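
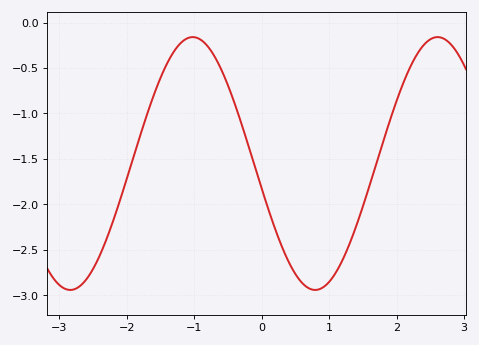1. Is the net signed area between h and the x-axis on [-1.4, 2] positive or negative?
negative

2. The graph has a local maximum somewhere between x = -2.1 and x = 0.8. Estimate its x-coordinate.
-1.02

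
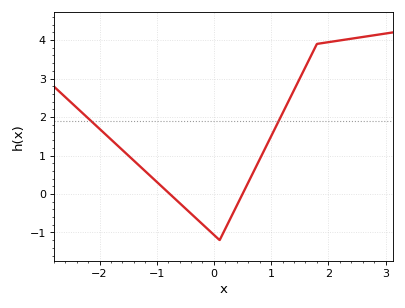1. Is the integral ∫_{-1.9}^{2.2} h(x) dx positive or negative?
positive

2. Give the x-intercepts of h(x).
-0.771, 0.5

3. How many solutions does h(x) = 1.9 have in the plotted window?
2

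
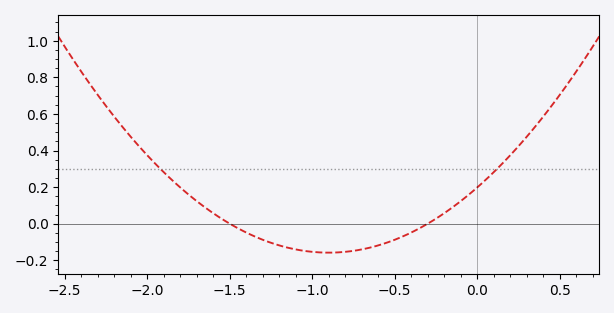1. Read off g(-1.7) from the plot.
0.12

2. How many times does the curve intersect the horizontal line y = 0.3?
2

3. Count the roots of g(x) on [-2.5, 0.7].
2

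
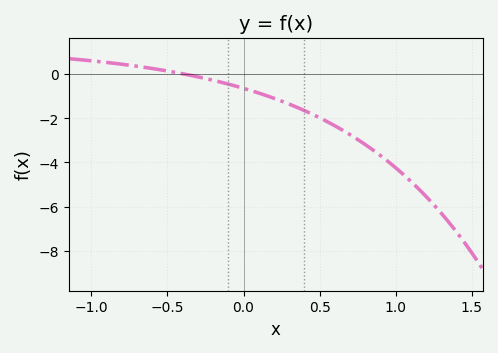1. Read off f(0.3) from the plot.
-1.4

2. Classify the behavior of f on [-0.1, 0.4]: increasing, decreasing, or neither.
decreasing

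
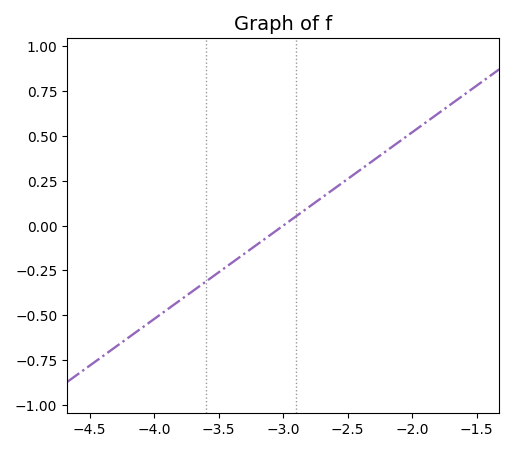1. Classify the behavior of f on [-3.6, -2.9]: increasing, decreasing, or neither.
increasing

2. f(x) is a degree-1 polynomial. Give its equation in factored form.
y = 0.52(x + 3)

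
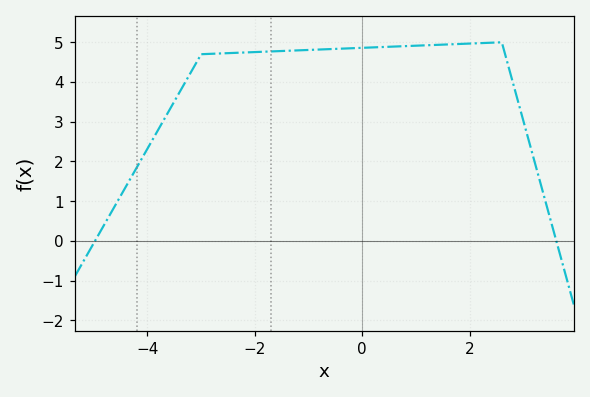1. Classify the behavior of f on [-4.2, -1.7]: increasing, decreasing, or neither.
increasing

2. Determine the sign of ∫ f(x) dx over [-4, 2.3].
positive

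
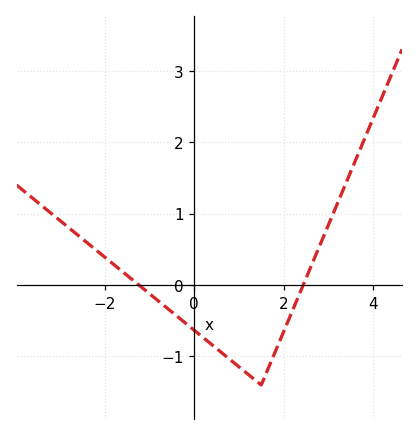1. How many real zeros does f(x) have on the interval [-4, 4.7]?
2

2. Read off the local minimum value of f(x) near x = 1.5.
-1.4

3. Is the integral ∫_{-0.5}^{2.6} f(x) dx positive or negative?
negative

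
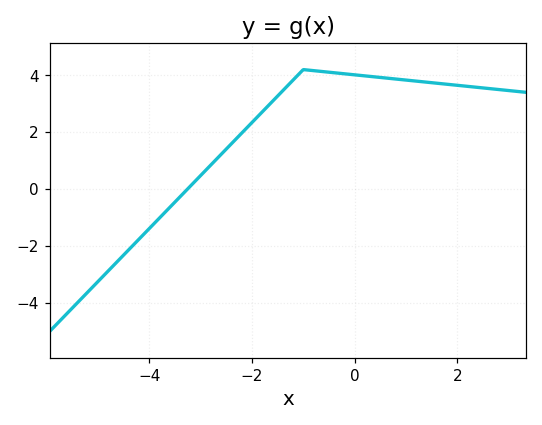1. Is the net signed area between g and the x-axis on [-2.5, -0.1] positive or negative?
positive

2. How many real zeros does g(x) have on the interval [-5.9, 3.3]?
1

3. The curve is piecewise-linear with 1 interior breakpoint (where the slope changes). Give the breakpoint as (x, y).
(-1, 4.2)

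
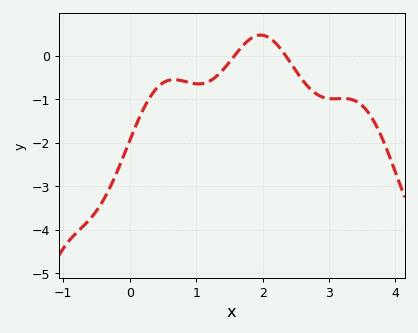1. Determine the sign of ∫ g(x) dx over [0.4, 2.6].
negative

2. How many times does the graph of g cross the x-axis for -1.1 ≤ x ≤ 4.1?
2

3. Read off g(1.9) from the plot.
0.5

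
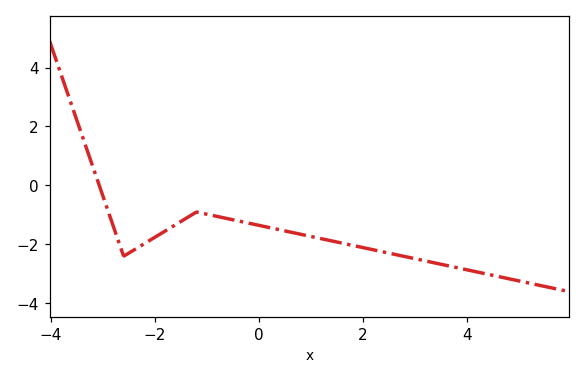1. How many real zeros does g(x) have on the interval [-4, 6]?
1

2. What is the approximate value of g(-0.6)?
-1.13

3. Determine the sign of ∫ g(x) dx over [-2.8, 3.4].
negative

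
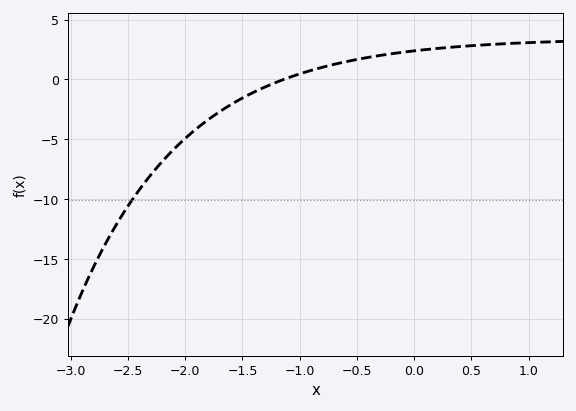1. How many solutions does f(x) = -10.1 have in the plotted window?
1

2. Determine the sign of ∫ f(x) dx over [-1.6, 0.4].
positive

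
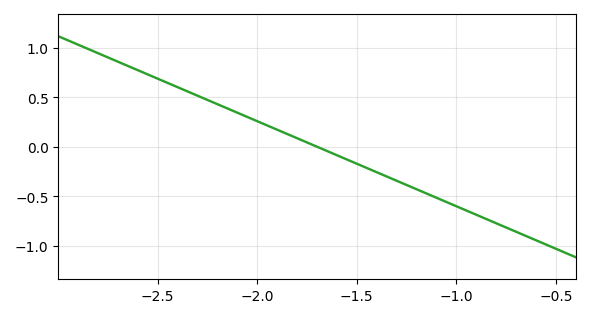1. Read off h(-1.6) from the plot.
-0.086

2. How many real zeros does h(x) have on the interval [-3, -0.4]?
1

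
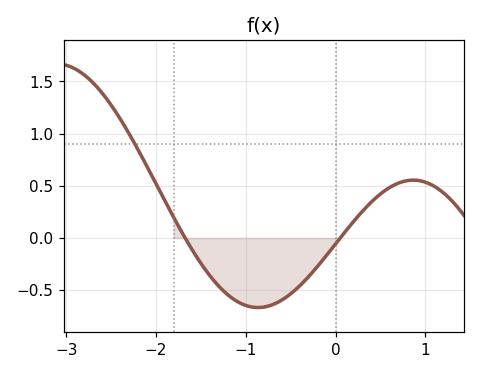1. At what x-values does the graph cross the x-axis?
-1.7, 0.1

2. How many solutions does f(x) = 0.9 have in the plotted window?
1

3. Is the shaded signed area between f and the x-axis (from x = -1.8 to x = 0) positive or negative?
negative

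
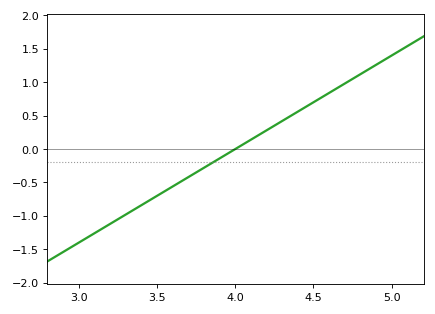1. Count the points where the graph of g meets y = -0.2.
1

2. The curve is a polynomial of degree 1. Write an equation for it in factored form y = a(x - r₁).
y = 1.4(x - 4)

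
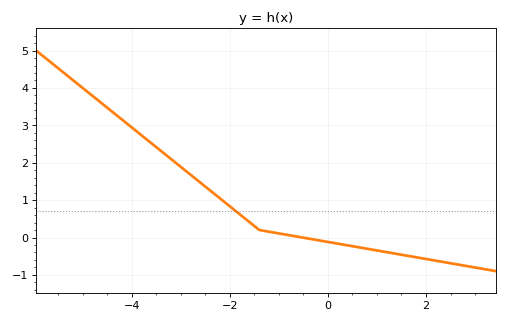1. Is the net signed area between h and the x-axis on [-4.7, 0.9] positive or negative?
positive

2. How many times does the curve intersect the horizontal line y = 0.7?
1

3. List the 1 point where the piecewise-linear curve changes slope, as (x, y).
(-1.4, 0.2)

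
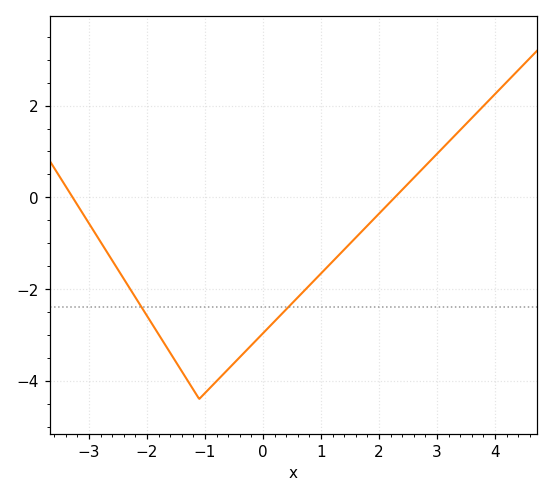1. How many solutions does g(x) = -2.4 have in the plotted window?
2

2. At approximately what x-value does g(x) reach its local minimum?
-1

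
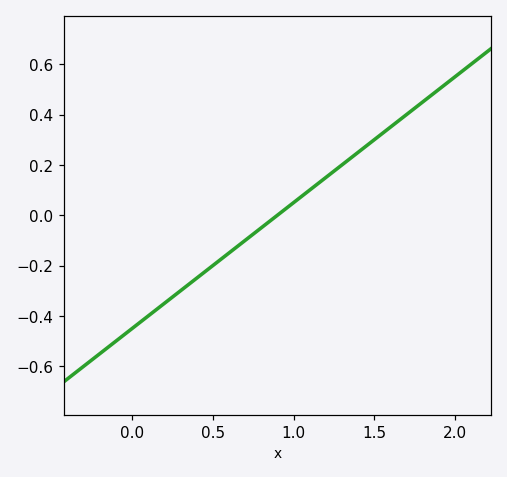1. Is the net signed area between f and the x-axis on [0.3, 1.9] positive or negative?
positive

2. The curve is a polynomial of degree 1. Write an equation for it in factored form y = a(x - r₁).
y = 0.5(x - 0.9)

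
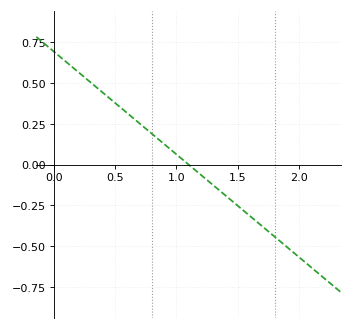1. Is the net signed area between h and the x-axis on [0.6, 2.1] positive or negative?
negative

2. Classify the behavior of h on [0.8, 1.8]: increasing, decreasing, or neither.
decreasing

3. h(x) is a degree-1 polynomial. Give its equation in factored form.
y = -0.63(x - 1.1)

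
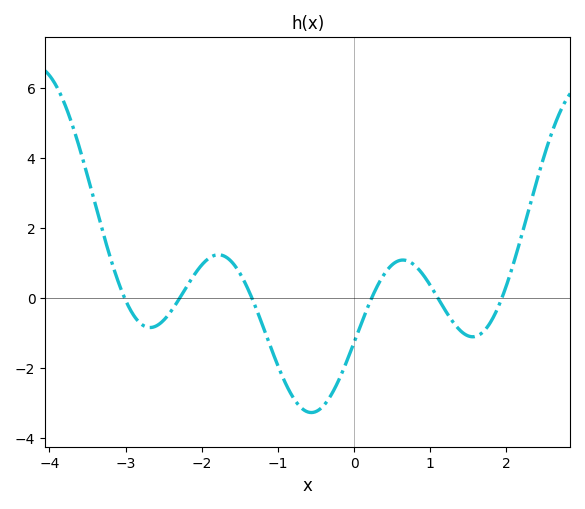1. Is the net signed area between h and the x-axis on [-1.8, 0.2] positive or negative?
negative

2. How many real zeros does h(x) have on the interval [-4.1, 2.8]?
6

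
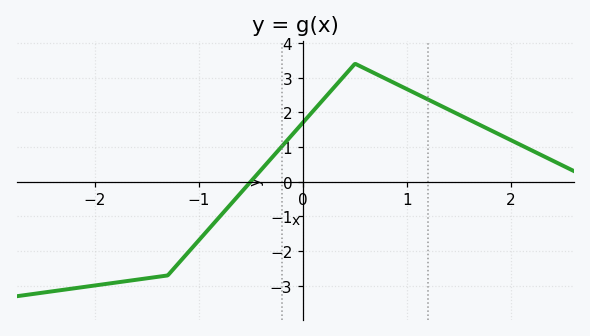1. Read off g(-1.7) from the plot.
-2.87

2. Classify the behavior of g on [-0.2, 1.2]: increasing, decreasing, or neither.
neither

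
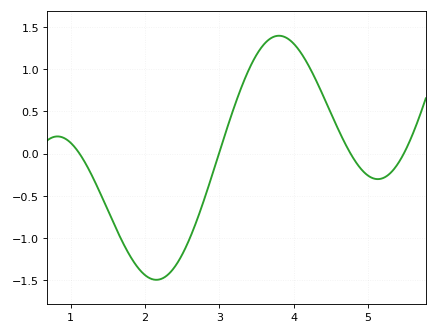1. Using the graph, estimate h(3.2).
0.55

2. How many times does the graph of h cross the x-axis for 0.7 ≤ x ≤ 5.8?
4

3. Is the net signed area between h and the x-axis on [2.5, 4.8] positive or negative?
positive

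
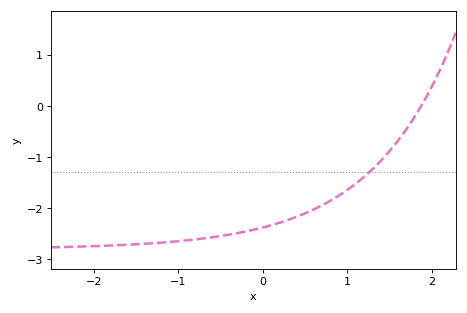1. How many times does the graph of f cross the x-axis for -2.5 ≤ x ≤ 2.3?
1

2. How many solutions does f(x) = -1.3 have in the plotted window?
1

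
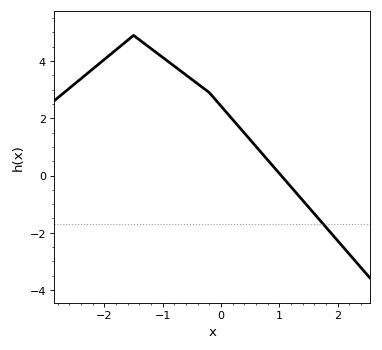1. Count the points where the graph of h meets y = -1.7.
1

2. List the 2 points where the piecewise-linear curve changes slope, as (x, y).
(-1.5, 4.9); (-0.2, 2.9)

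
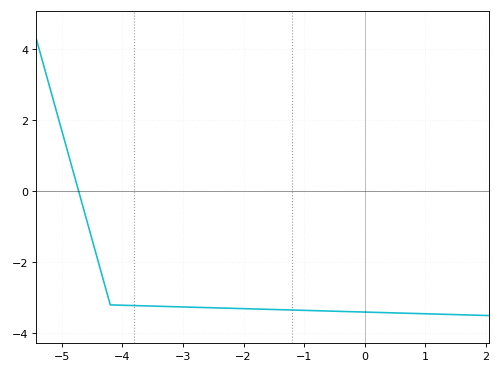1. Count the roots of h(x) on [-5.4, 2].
1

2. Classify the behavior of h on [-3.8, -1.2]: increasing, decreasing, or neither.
decreasing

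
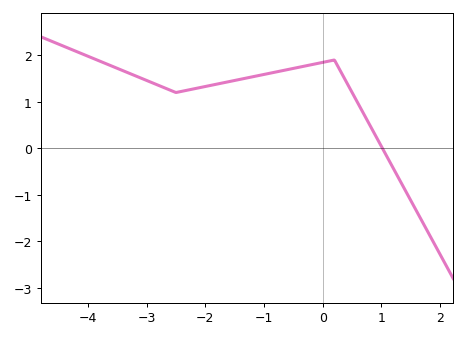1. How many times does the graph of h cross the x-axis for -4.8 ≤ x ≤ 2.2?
1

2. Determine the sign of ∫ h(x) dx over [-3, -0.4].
positive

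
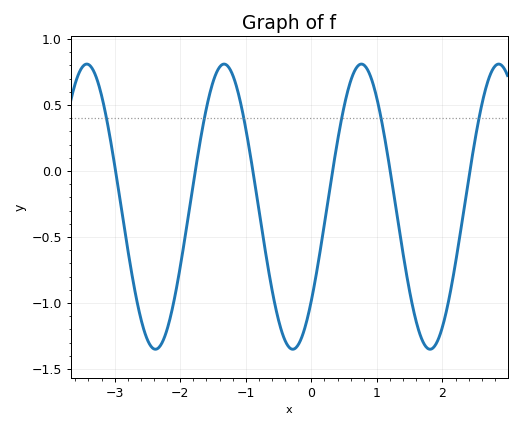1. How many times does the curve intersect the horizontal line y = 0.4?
6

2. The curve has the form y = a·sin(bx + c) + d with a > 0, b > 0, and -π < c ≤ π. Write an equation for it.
y = 1.08sin(3x - 0.722) - 0.27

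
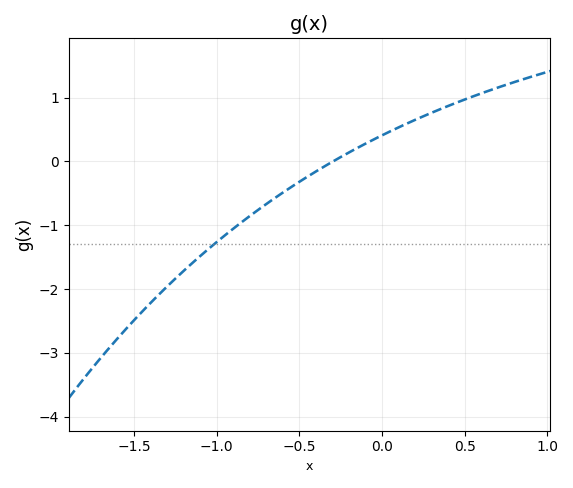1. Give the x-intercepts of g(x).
-0.3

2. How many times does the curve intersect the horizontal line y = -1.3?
1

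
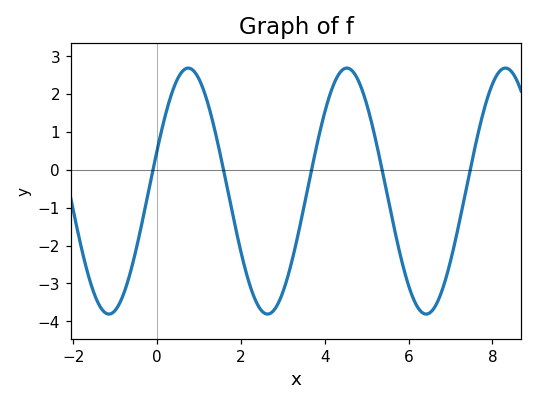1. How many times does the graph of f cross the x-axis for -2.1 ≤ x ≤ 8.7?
5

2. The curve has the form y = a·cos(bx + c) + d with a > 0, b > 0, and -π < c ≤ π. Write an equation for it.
y = 3.25cos(1.66x - 1.23) - 0.56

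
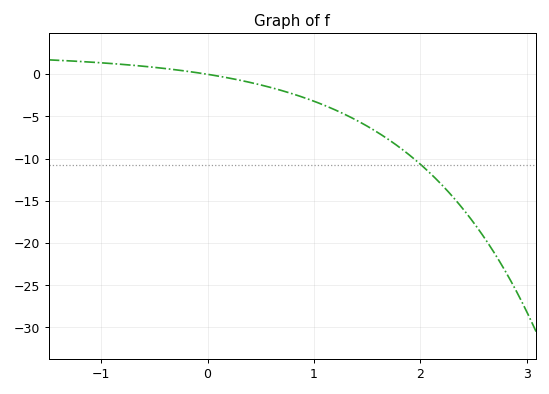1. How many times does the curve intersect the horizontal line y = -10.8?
1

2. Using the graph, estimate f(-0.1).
0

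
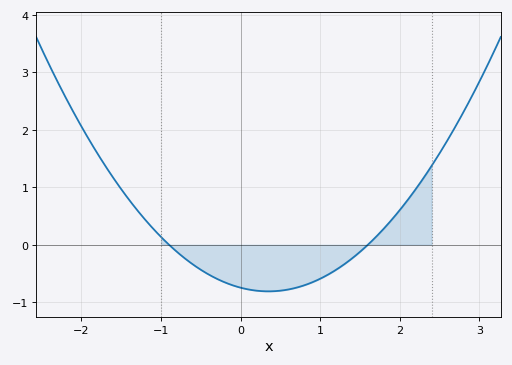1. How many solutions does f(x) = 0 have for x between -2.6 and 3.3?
2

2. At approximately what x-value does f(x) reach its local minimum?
0.35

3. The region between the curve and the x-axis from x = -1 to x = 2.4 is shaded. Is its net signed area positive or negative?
negative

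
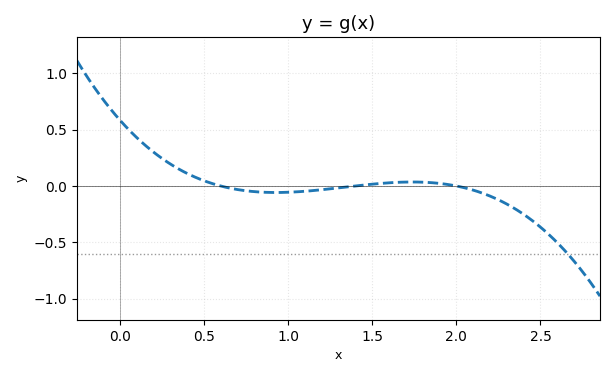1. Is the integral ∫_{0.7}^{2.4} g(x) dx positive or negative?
negative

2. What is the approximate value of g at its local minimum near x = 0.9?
-0.05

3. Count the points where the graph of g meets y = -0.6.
1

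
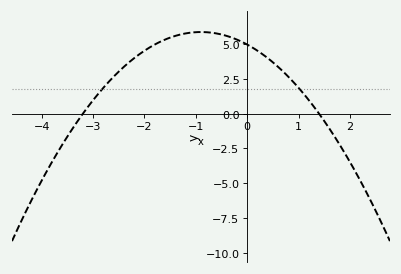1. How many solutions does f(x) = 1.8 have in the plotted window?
2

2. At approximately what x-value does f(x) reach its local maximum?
-0.9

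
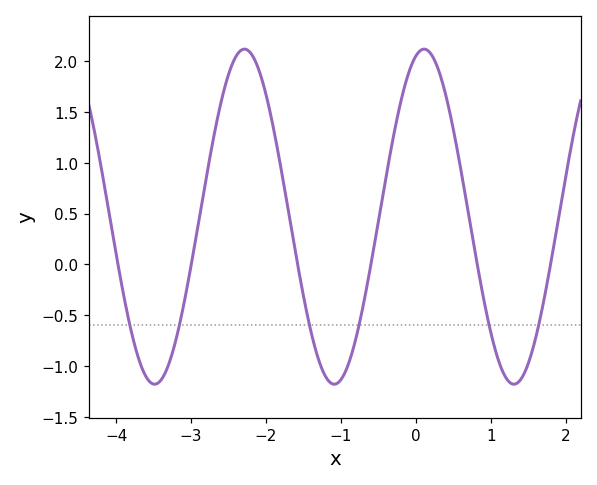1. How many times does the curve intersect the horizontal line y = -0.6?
6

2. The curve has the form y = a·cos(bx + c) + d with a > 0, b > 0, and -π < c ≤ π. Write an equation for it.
y = 1.65cos(2.6x - 0.29) + 0.47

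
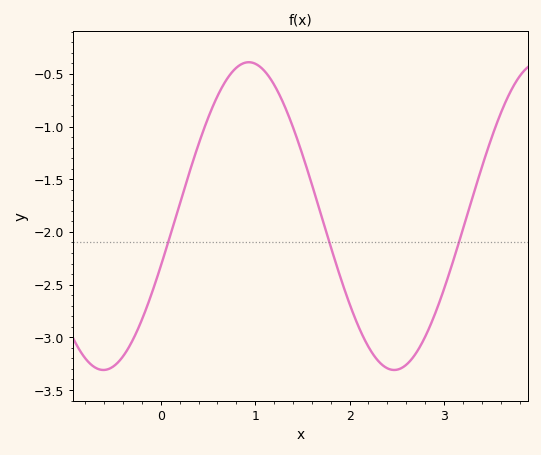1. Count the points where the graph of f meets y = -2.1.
3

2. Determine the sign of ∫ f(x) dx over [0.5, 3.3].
negative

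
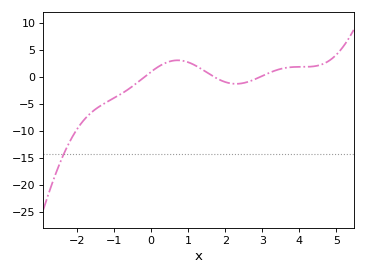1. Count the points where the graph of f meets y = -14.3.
1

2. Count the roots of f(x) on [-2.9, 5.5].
3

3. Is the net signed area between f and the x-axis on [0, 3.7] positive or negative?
positive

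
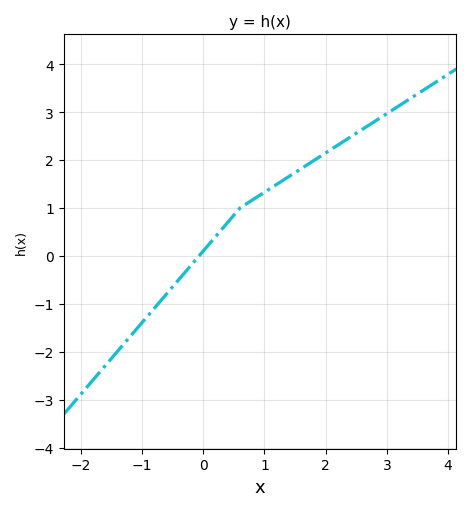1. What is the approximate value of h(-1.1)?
-1.54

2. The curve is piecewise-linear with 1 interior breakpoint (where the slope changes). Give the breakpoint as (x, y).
(0.6, 1)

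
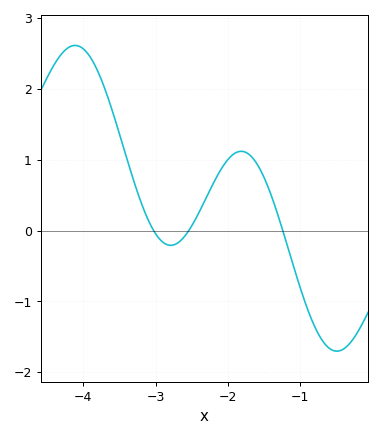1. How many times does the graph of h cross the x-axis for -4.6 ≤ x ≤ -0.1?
3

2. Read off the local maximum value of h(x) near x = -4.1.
2.62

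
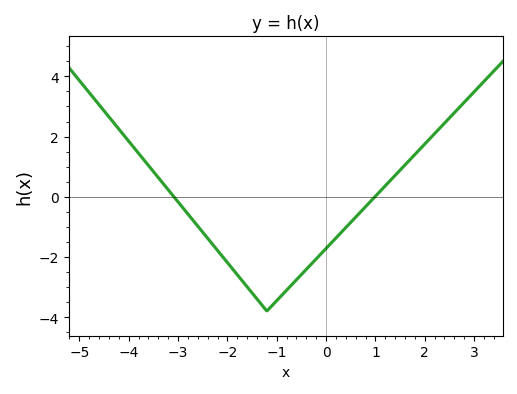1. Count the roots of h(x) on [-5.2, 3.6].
2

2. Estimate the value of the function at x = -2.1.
-1.99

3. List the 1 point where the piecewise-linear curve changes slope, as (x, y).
(-1.2, -3.8)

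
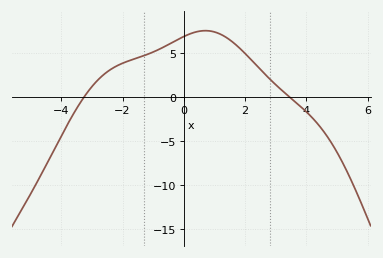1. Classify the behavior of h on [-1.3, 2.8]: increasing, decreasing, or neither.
neither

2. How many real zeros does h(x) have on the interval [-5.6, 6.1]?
2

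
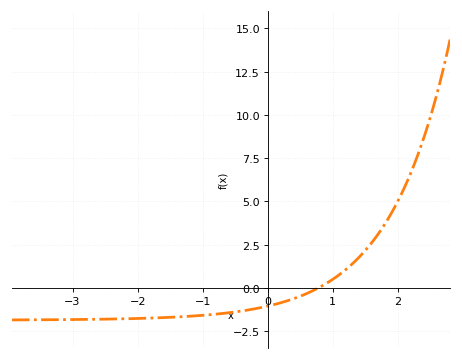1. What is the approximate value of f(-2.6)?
-1.8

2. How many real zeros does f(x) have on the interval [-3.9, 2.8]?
1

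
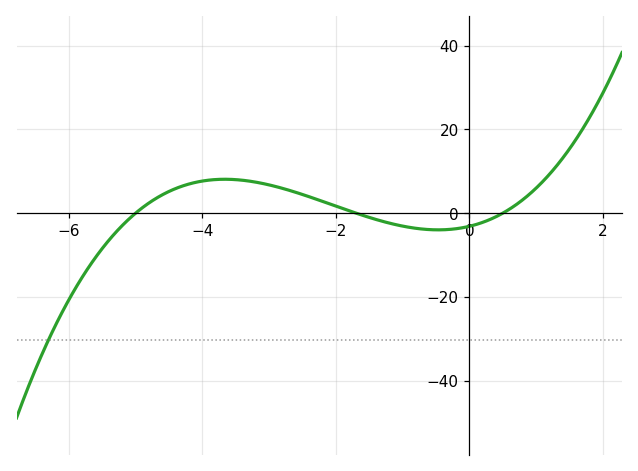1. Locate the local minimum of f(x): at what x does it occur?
-0.468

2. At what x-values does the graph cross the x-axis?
-5, -1.7, 0.5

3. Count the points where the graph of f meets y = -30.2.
1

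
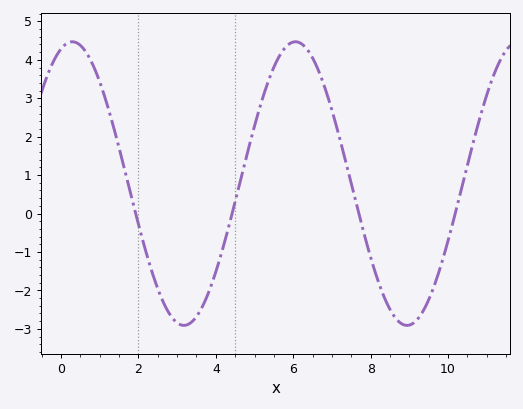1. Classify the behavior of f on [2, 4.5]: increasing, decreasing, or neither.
neither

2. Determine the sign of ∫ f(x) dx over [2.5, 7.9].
positive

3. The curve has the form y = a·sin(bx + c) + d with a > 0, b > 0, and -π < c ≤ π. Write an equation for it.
y = 3.69sin(1.09x + 1.25) + 0.78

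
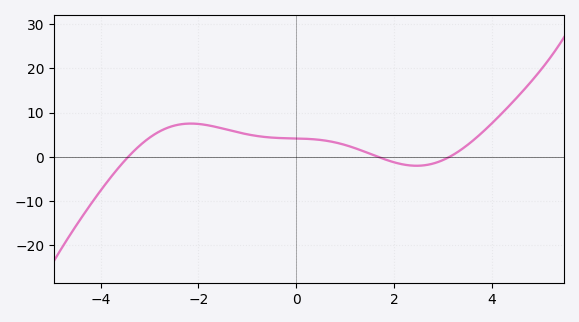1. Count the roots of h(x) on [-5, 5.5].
3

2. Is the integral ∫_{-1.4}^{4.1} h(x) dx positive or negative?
positive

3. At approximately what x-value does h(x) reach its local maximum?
-2.2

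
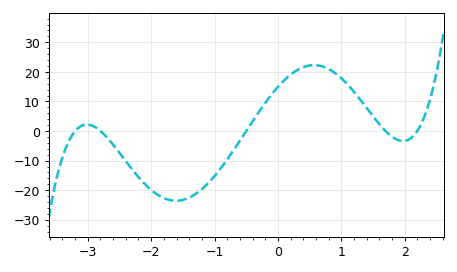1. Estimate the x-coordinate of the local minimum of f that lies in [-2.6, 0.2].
-1.61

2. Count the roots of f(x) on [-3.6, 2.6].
5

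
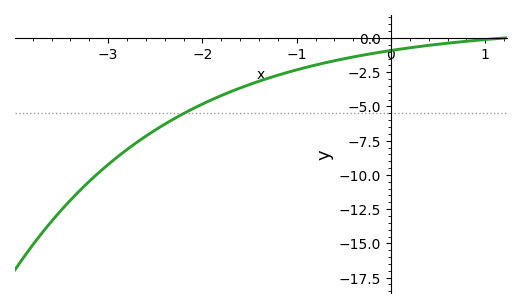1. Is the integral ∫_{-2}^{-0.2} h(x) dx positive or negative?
negative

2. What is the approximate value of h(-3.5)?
-12.6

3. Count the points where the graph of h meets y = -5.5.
1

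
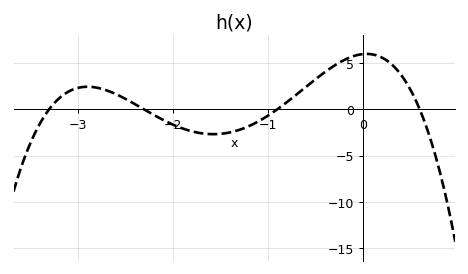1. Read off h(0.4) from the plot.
4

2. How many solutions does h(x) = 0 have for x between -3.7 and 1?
4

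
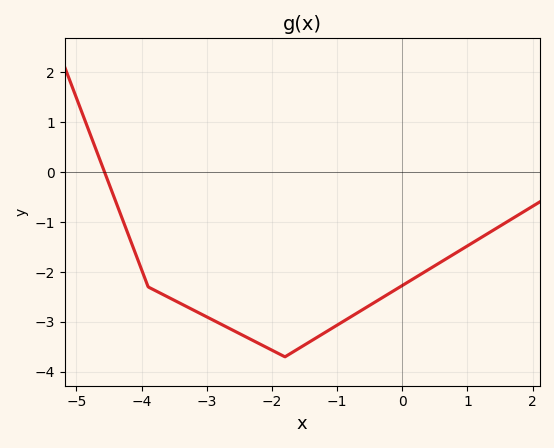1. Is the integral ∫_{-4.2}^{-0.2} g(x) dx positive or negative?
negative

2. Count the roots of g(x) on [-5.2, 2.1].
1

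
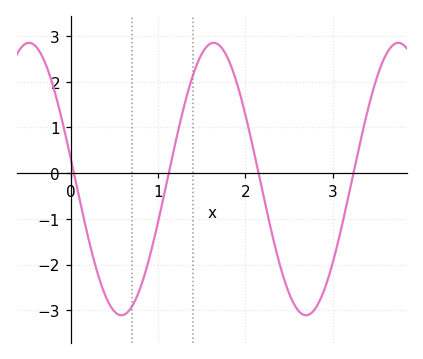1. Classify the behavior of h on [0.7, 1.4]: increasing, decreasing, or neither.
increasing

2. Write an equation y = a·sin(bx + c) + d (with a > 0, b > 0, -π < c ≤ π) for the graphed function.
y = 2.98sin(2.97x + 2.99) - 0.13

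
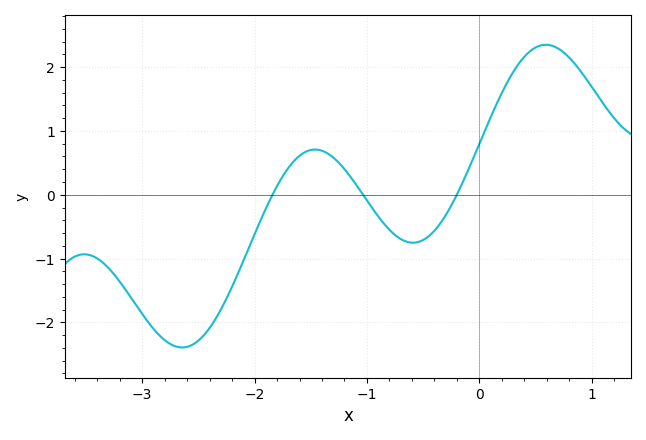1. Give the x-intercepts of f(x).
-1.84, -1.03, -0.201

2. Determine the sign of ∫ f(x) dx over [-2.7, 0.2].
negative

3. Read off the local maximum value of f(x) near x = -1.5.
0.709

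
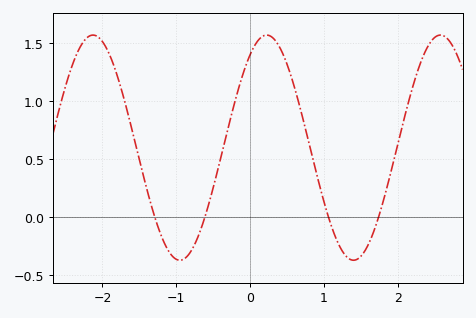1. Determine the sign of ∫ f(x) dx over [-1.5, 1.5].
positive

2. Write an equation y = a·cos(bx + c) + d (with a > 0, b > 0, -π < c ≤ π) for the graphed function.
y = 0.97cos(2.67x - 0.6) + 0.6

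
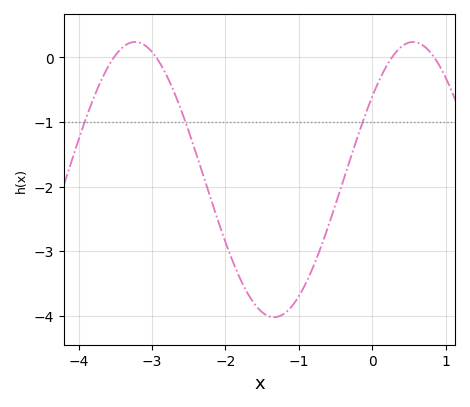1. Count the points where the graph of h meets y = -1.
3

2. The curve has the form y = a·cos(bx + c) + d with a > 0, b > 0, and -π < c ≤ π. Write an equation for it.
y = 2.13cos(1.7x - 0.92) - 1.89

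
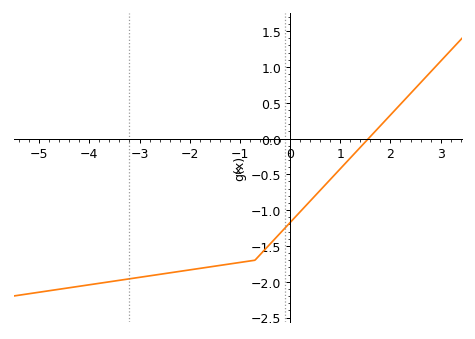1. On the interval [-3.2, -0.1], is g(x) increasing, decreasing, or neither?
increasing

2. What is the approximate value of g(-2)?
-1.85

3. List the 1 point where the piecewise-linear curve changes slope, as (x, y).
(-0.7, -1.7)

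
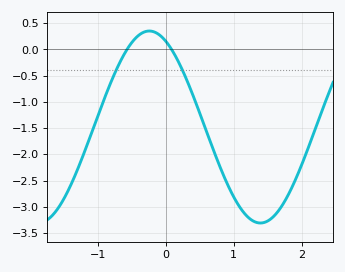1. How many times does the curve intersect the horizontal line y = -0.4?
2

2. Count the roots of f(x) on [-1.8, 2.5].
2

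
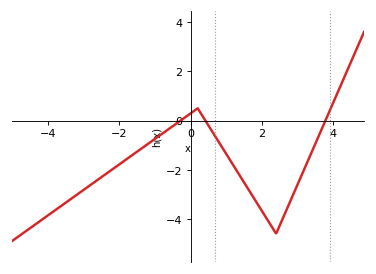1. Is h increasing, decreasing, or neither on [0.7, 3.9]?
neither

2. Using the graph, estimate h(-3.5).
-3.4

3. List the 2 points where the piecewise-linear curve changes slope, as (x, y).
(0.2, 0.5); (2.4, -4.6)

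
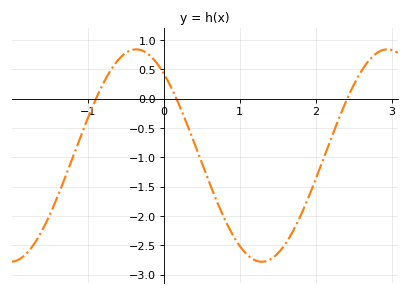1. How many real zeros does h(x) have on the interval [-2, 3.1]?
3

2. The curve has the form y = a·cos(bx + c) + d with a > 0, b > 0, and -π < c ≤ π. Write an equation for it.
y = 1.81cos(1.9x + 0.69) - 0.97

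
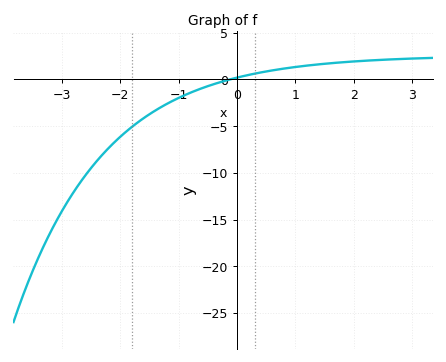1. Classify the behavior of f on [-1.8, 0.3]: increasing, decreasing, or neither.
increasing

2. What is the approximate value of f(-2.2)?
-7.38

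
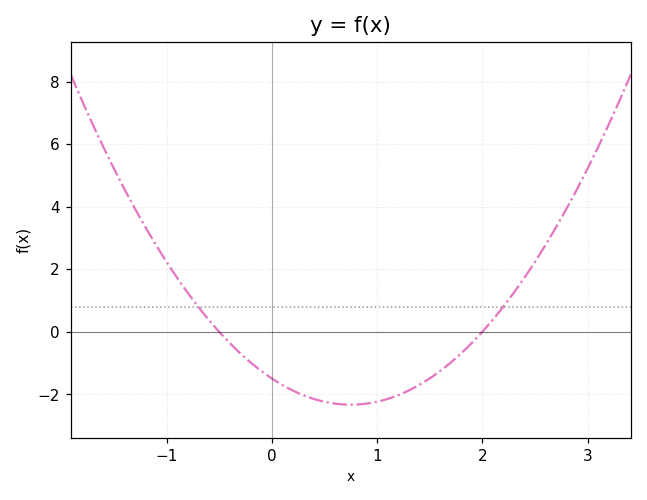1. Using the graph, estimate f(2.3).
1.2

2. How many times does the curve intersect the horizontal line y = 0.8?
2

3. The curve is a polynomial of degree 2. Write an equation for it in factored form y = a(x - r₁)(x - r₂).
y = 1.49(x + 0.5)(x - 2)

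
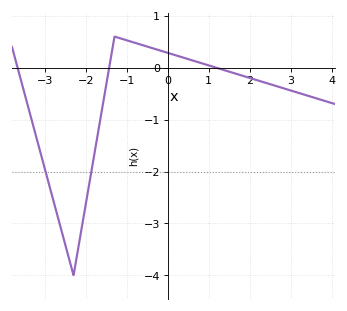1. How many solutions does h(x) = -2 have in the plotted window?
2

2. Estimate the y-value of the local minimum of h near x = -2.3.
-4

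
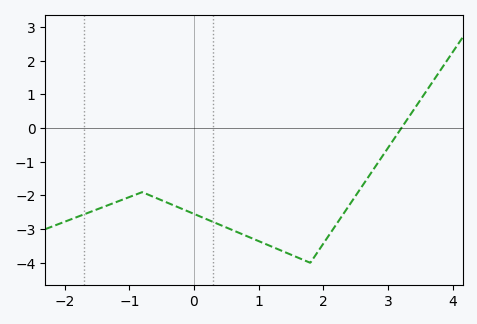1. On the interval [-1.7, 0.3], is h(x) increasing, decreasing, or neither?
neither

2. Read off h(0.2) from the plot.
-2.71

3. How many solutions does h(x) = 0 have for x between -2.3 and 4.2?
1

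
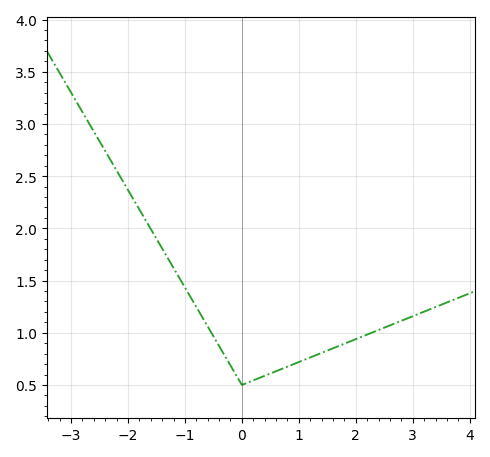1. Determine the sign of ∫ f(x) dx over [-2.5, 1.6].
positive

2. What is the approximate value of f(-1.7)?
2.1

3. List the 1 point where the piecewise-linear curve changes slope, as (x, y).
(0, 0.5)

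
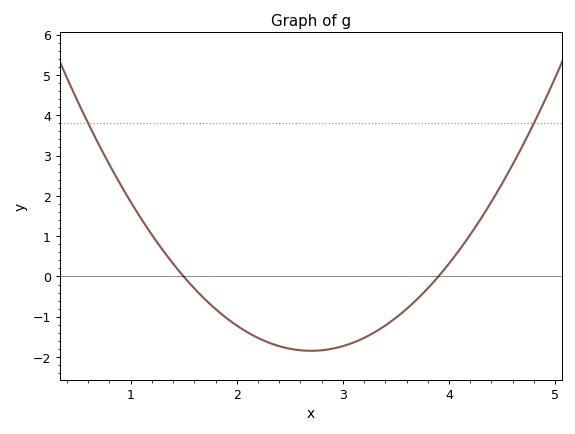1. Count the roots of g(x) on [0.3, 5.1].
2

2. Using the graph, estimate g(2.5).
-1.79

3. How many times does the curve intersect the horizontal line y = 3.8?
2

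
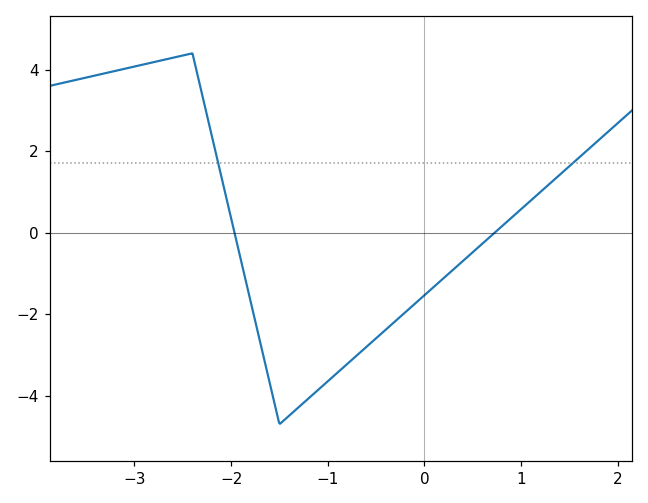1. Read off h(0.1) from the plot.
-1.4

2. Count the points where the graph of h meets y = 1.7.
2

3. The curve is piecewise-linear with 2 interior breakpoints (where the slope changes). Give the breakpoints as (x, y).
(-2.4, 4.4); (-1.5, -4.7)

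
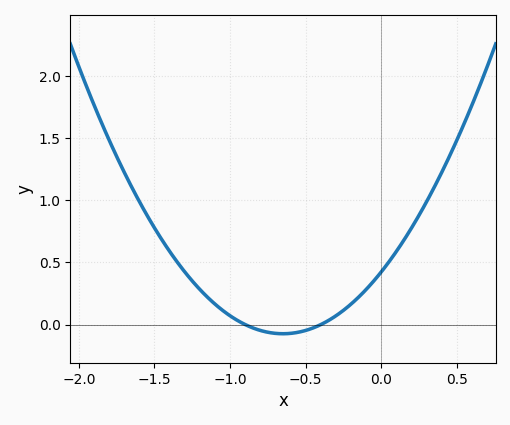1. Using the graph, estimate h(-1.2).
0.3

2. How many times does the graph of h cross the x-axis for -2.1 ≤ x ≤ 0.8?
2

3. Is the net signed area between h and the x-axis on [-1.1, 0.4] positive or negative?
positive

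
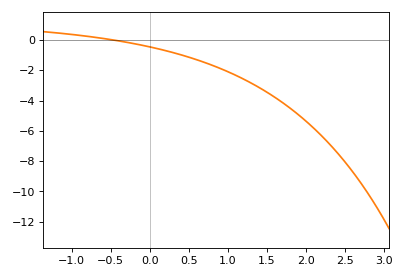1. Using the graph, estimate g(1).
-2.09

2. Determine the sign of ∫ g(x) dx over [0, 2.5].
negative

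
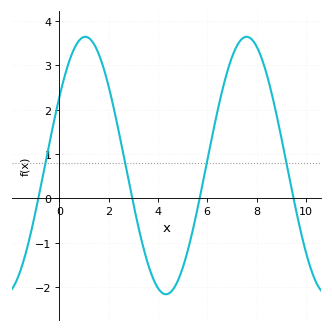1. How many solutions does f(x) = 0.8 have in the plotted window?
4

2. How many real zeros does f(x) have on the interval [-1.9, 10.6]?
4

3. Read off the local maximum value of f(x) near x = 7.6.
3.6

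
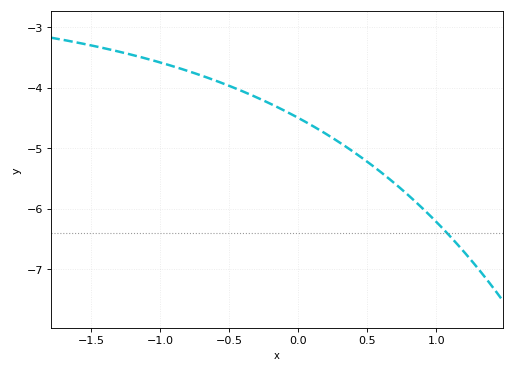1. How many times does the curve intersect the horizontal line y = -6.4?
1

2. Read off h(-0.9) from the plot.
-3.65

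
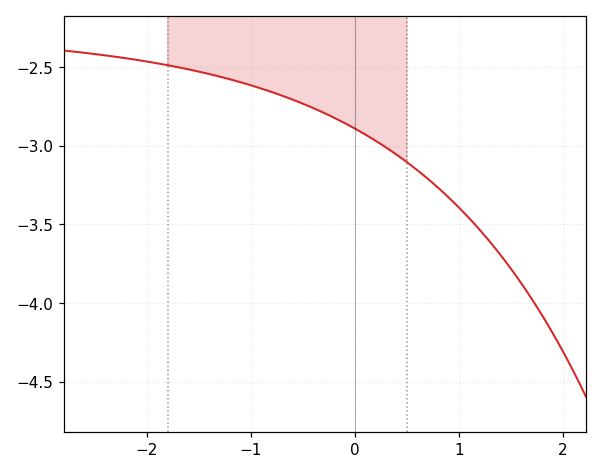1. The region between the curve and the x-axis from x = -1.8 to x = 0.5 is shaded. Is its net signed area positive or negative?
negative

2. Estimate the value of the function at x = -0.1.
-2.85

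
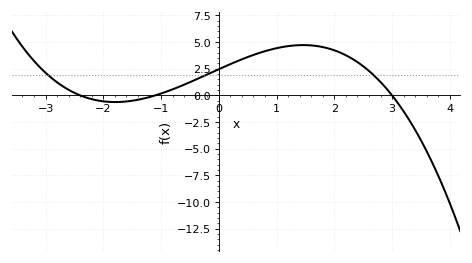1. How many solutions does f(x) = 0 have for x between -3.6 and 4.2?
3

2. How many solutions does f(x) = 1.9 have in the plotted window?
3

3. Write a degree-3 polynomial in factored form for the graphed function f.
y = -0.31(x + 2.4)(x + 1.1)(x - 3)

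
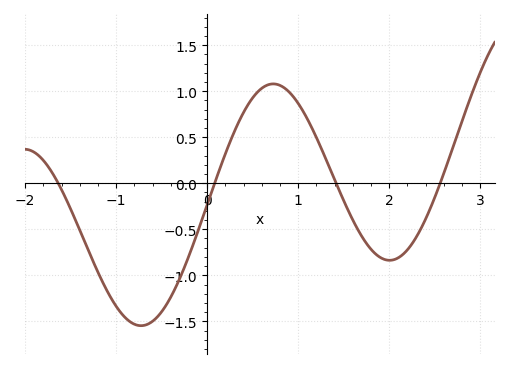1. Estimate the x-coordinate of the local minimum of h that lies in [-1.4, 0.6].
-0.726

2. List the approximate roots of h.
-1.64, 0.082, 1.42, 2.56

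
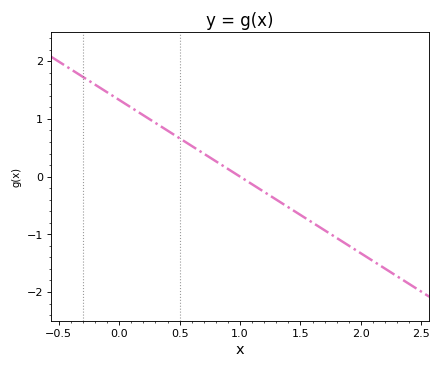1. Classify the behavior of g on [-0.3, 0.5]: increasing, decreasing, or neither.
decreasing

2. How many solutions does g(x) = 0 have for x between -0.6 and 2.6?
1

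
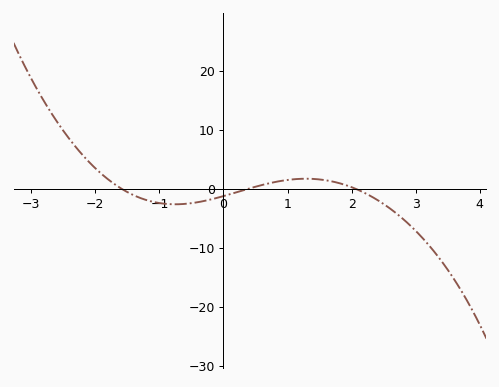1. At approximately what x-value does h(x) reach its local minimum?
-0.753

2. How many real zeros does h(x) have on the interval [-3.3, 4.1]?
3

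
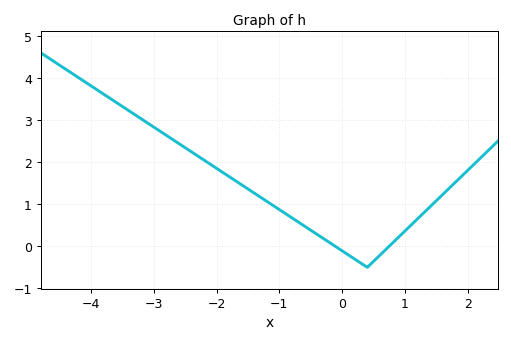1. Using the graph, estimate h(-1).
0.873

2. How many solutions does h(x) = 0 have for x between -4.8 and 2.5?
2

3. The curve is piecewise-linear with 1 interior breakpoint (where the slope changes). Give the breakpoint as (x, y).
(0.4, -0.5)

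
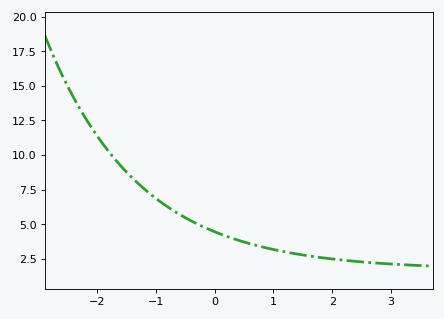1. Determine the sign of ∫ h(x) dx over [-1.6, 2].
positive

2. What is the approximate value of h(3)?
2.2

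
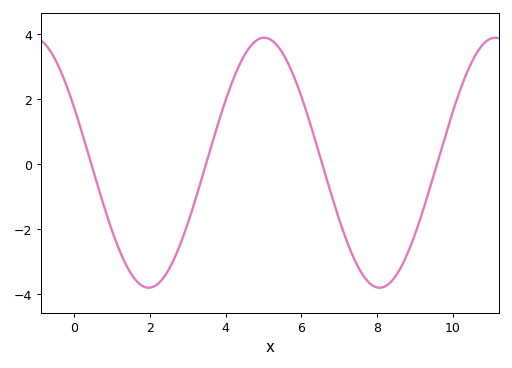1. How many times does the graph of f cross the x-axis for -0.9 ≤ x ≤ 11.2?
4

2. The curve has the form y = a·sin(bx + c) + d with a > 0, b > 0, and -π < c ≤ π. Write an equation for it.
y = 3.85sin(1.03x + 2.69) + 0.04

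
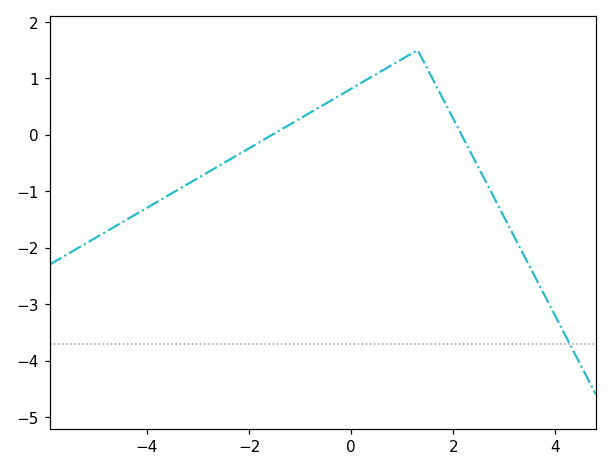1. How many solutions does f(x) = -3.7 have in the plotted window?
1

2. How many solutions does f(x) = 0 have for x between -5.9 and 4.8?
2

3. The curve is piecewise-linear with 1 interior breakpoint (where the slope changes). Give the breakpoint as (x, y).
(1.3, 1.5)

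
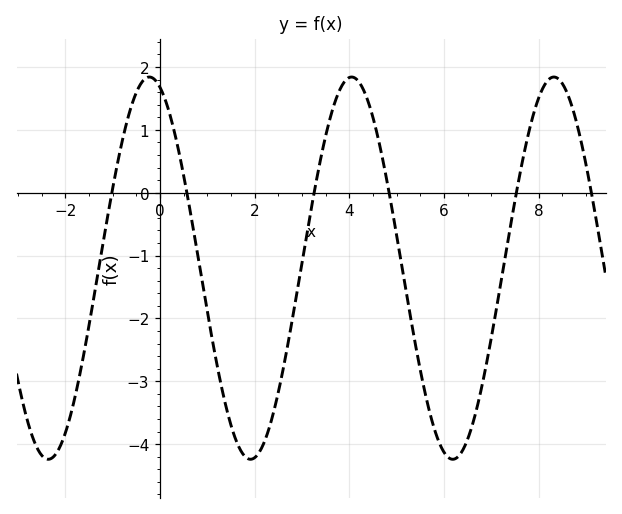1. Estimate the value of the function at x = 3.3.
0.2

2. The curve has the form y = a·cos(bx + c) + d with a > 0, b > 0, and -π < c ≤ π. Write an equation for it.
y = 3.04cos(1.5x + 0.33) - 1.2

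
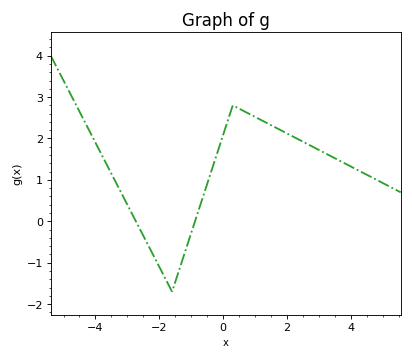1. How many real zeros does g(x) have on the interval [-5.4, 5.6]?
2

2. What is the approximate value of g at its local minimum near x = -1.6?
-1.7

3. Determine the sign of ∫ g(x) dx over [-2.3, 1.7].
positive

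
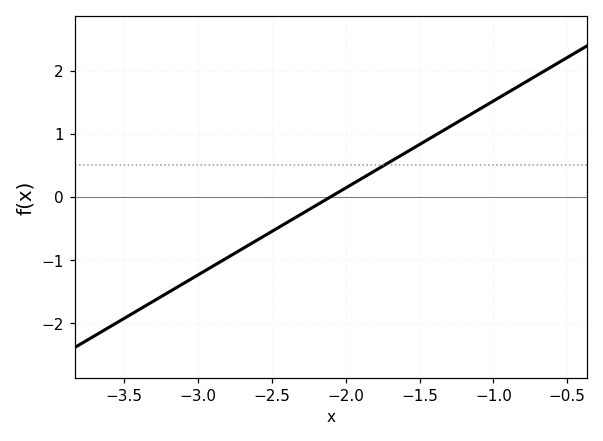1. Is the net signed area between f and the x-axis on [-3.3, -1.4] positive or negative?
negative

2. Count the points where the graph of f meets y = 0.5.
1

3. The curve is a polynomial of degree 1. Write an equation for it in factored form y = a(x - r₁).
y = 1.38(x + 2.1)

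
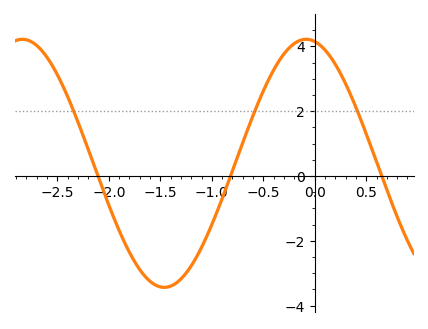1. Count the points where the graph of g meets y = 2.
3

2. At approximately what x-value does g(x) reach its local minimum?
-1.5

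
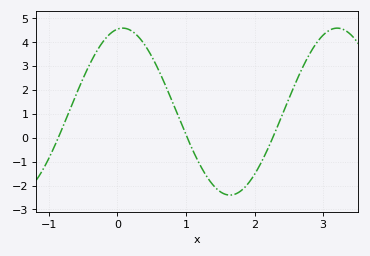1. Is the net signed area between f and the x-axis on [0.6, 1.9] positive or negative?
negative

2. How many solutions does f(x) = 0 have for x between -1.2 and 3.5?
3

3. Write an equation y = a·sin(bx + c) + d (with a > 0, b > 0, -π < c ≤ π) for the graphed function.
y = 3.49sin(2.01x + 1.41) + 1.09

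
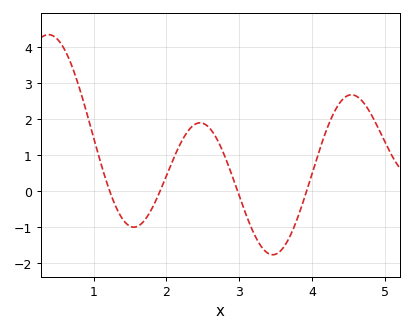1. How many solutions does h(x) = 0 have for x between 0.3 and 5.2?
4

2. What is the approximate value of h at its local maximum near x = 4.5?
2.67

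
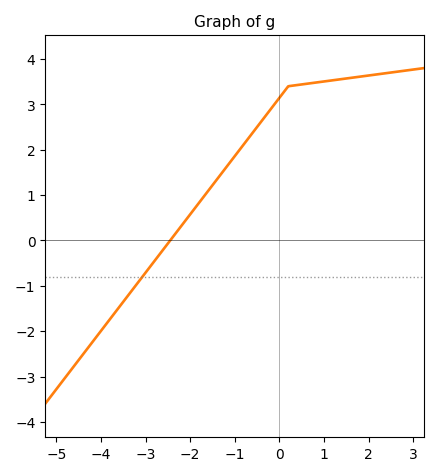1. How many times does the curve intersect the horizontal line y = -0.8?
1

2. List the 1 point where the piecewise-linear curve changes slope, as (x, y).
(0.2, 3.4)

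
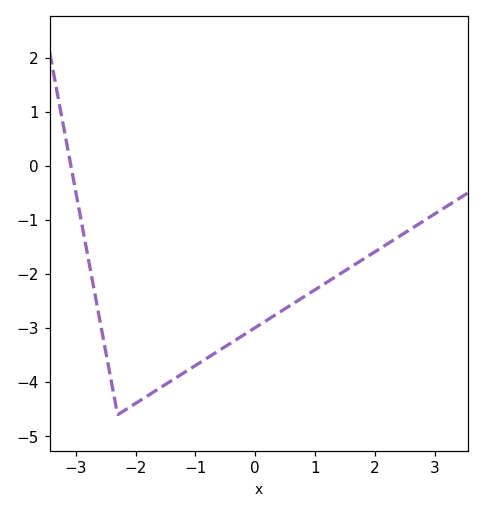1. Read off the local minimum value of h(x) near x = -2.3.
-4.6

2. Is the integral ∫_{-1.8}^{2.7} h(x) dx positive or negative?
negative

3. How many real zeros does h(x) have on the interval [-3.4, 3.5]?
1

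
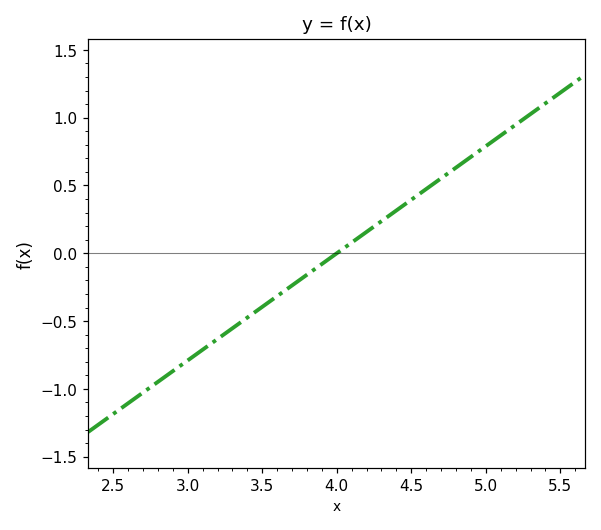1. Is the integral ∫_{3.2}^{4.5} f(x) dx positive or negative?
negative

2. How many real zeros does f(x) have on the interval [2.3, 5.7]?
1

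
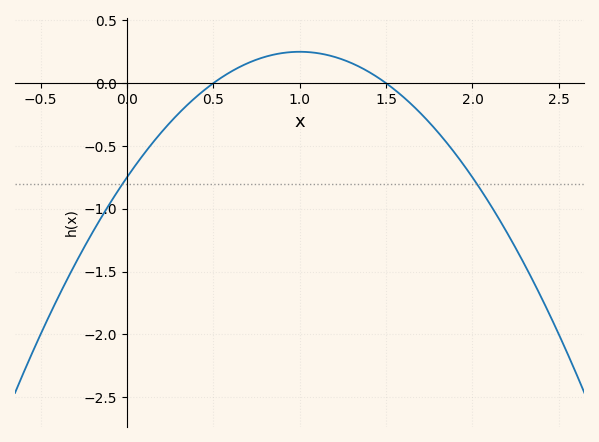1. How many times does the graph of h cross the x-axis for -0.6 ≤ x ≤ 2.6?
2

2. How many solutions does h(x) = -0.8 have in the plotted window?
2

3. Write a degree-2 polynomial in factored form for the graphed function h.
y = -1(x - 0.5)(x - 1.5)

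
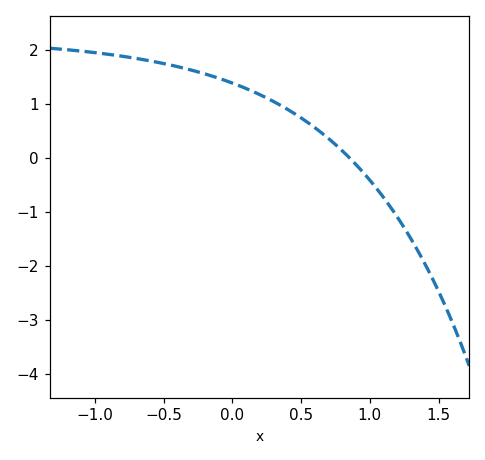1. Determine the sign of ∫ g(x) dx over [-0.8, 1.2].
positive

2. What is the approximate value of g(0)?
1.4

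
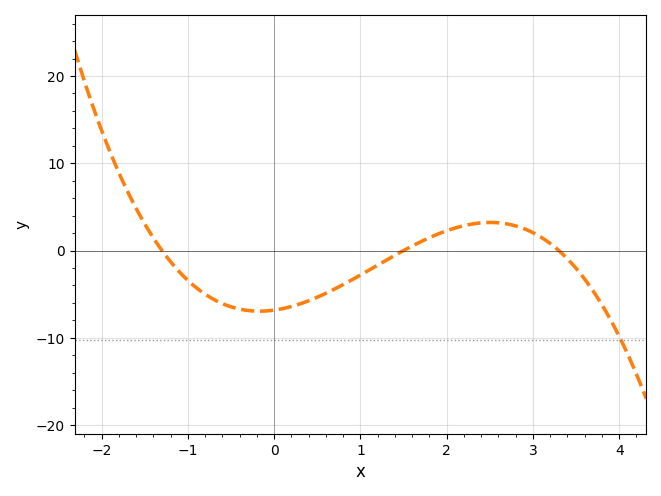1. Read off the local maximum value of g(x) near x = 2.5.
3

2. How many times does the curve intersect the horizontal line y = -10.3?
1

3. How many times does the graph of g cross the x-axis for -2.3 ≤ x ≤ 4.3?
3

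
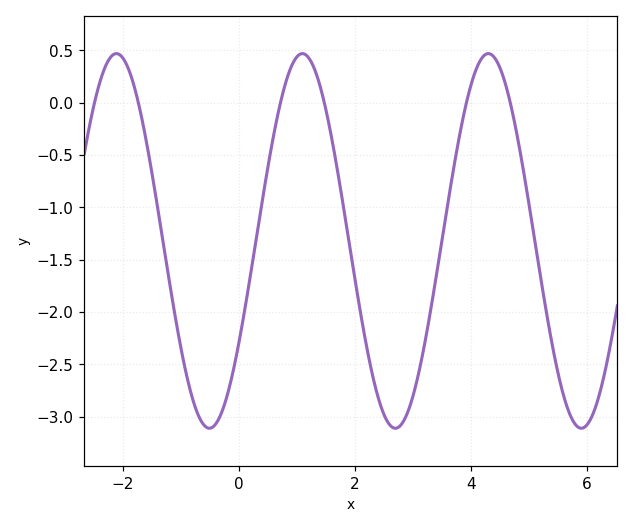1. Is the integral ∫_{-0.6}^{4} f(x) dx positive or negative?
negative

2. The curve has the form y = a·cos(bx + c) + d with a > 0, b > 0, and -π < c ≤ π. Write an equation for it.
y = 1.79cos(1.96x - 2.15) - 1.32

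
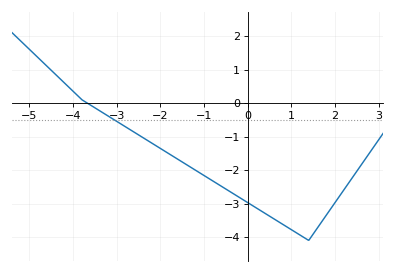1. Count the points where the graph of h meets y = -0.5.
1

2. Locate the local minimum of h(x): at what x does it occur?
1.4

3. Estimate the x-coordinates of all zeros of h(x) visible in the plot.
-3.68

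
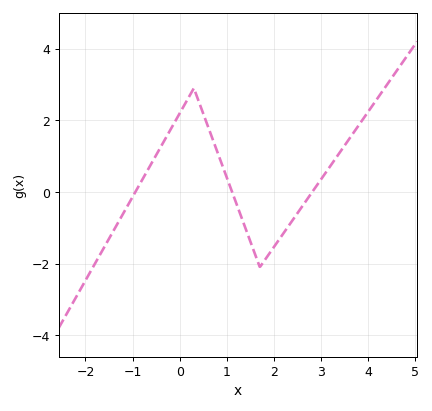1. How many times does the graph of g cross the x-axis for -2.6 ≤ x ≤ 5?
3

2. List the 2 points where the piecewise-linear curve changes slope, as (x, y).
(0.3, 2.9); (1.7, -2.1)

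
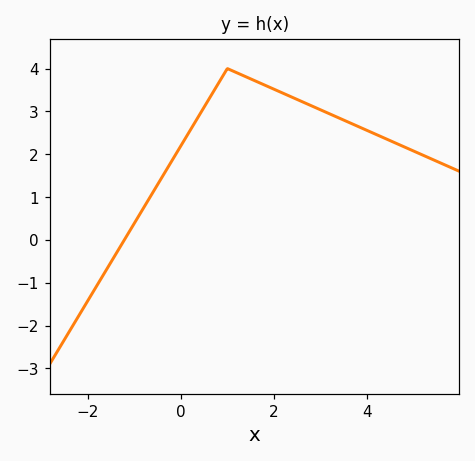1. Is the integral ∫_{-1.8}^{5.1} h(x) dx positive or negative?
positive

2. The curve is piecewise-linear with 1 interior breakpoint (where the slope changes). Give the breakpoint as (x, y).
(1, 4)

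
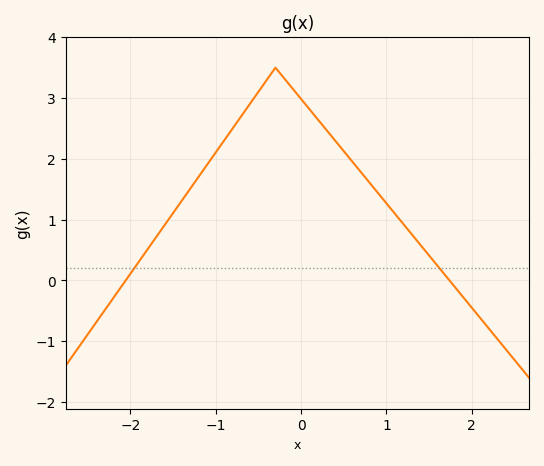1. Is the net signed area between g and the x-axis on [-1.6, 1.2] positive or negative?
positive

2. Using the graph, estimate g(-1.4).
1.3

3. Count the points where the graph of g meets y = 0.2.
2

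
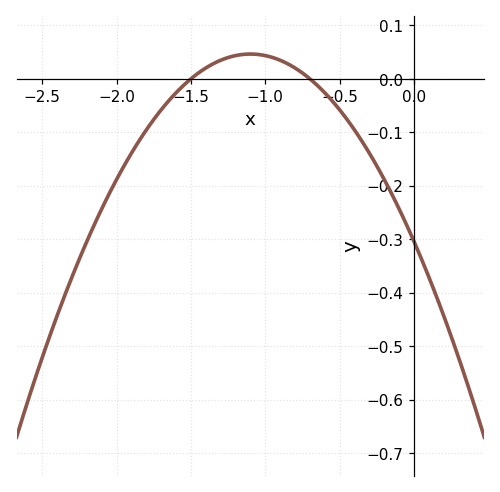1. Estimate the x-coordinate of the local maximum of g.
-1.1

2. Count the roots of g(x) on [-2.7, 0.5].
2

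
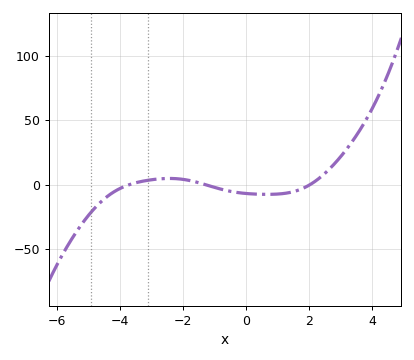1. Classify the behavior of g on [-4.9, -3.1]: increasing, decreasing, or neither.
increasing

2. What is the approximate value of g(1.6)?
-4.9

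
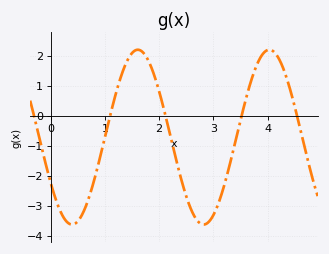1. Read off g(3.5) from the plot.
-0.2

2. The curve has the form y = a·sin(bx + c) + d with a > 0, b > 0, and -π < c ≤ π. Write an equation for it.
y = 2.92sin(2.6x - 2.6) - 0.71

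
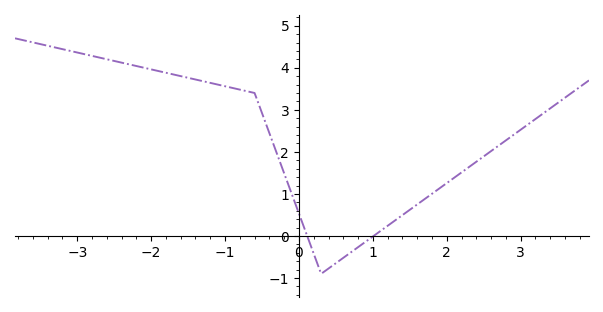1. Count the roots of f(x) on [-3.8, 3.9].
2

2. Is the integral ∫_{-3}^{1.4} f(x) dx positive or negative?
positive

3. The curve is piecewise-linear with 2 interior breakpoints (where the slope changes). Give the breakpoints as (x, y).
(-0.6, 3.4); (0.3, -0.9)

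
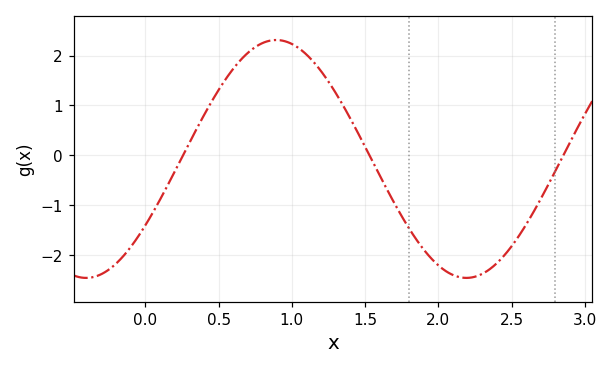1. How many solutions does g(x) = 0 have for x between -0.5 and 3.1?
3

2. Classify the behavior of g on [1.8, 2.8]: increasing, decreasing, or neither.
neither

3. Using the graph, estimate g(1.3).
1.25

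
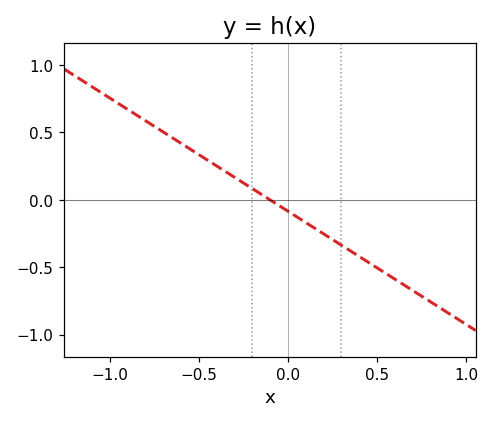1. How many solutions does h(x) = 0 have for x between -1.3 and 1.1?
1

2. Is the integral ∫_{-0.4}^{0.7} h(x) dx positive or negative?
negative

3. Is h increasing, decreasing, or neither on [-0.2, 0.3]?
decreasing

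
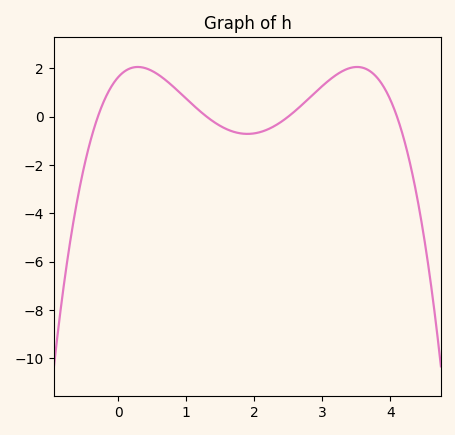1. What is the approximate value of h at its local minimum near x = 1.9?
-0.8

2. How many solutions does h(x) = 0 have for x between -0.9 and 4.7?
4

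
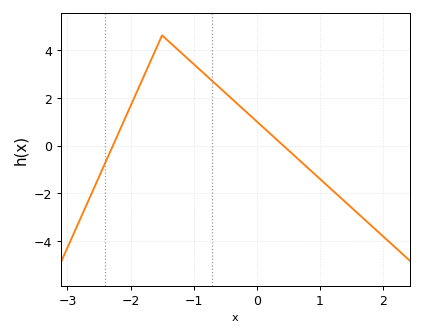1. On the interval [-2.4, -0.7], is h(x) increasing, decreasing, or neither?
neither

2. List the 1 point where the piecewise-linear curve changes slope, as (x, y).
(-1.5, 4.6)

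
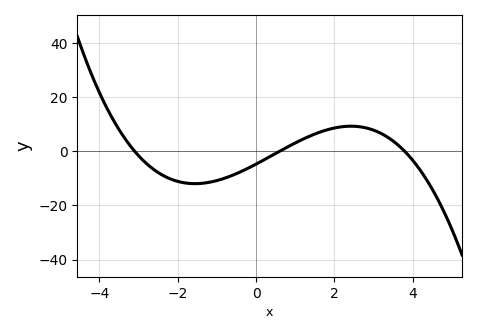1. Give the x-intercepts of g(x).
-3.1, 0.6, 3.8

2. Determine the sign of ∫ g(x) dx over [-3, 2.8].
negative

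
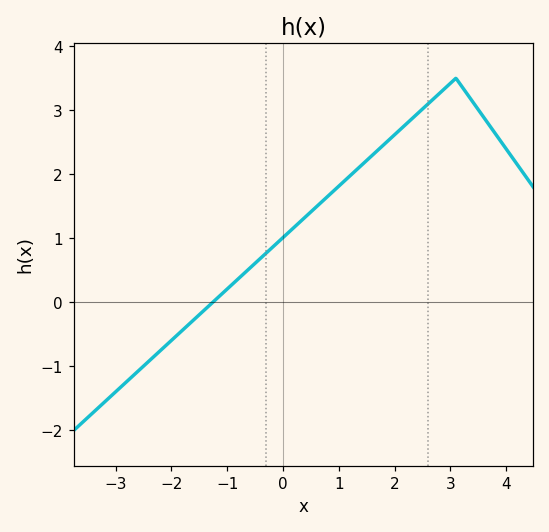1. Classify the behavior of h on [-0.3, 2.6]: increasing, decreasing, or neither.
increasing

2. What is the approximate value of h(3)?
3.42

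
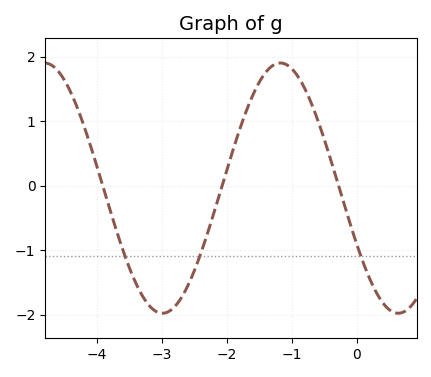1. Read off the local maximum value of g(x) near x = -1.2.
1.9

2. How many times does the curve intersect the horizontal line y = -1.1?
3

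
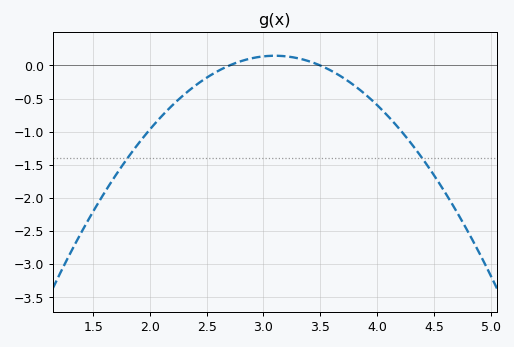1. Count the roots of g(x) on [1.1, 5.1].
2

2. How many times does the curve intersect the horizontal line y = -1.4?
2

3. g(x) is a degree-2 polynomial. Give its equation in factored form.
y = -0.92(x - 2.7)(x - 3.5)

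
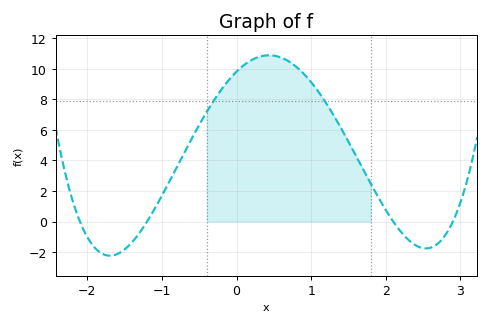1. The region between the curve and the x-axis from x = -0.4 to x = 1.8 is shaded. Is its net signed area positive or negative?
positive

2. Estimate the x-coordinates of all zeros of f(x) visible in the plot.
-2.1, -1.2, 2.1, 2.9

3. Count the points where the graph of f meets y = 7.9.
2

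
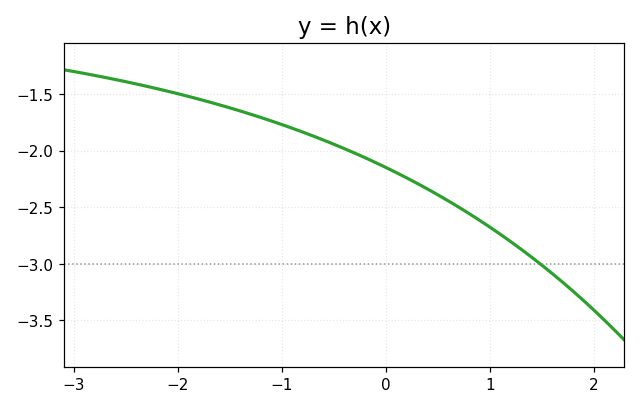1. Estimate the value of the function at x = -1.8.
-1.55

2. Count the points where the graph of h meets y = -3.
1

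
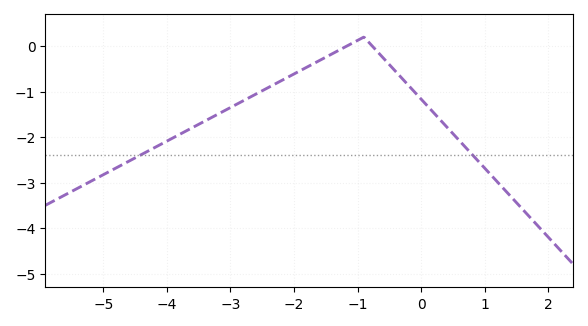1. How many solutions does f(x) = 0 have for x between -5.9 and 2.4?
2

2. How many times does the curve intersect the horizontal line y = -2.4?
2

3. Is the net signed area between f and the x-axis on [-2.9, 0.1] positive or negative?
negative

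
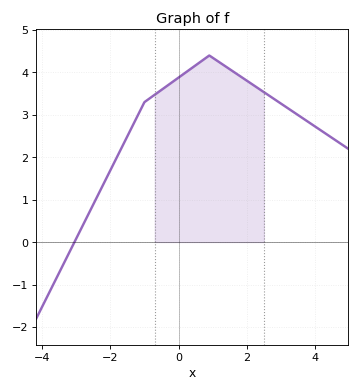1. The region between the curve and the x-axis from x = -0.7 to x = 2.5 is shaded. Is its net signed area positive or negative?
positive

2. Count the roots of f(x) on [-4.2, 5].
1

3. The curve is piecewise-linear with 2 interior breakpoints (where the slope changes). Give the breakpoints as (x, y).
(-1, 3.3); (0.9, 4.4)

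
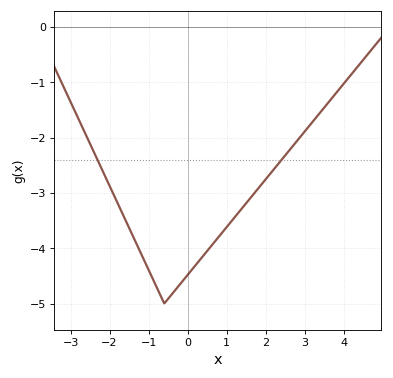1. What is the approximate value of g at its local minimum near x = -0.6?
-5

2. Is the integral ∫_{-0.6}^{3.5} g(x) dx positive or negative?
negative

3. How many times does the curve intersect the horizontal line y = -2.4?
2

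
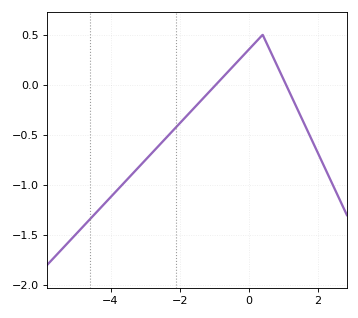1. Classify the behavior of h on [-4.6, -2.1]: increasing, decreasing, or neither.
increasing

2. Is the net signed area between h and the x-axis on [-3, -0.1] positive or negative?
negative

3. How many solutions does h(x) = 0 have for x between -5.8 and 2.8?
2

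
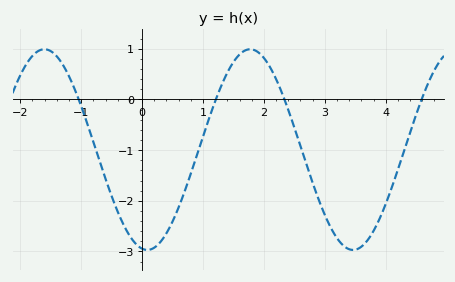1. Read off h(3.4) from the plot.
-3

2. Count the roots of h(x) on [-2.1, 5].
4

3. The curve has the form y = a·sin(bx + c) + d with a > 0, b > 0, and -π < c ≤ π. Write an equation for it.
y = 1.98sin(1.9x - 1.7) - 0.99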